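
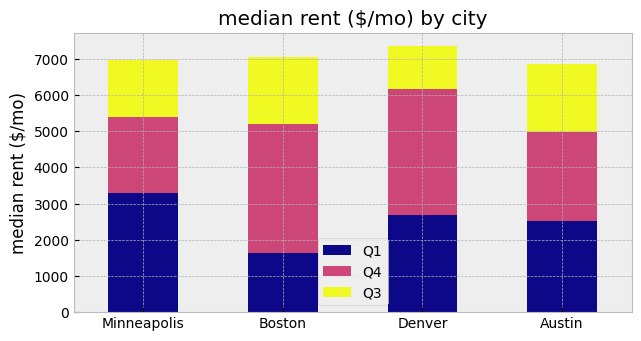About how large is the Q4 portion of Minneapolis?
≈ 2000

Q4 top ≈ 5000, bottom ≈ 3000; segment ≈ 2000.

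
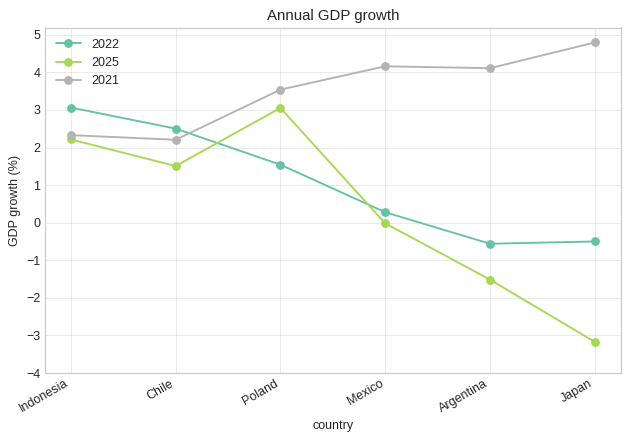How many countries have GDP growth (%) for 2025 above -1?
4

Above -1: Indonesia, Chile, Poland, Mexico.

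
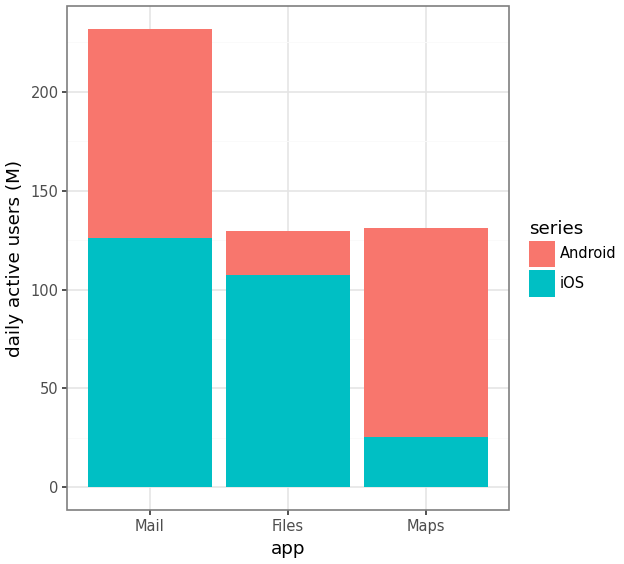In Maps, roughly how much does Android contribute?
≈ 120

Android top ≈ 140, bottom ≈ 20; segment ≈ 120.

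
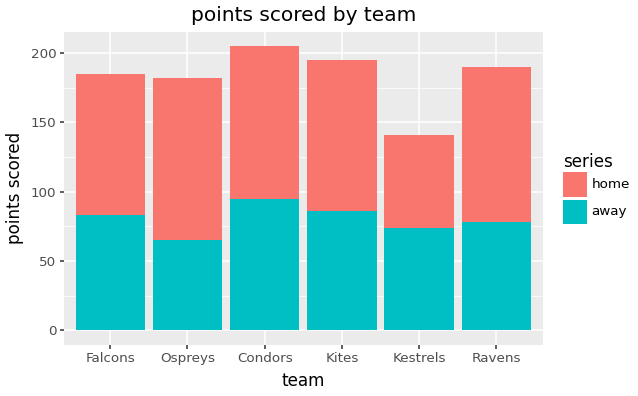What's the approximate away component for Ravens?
≈ 80

away top ≈ 80, bottom ≈ 0; segment ≈ 80.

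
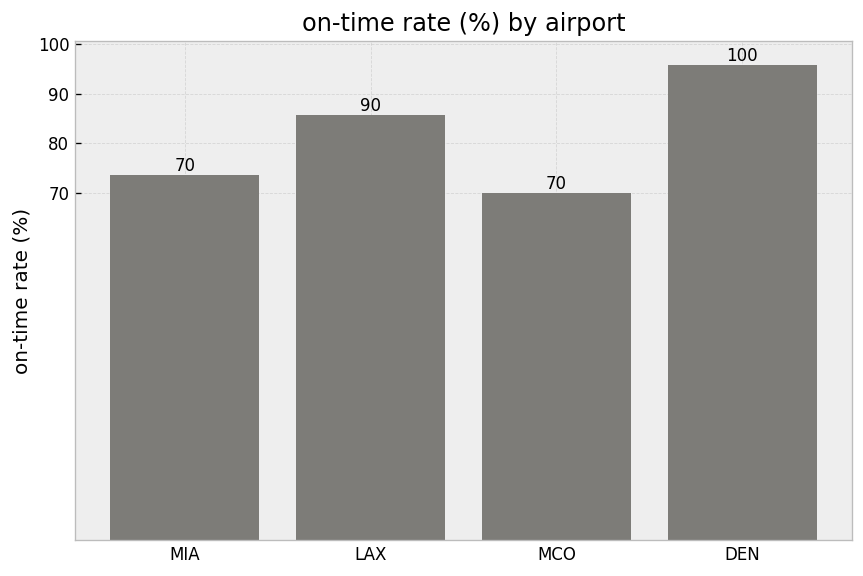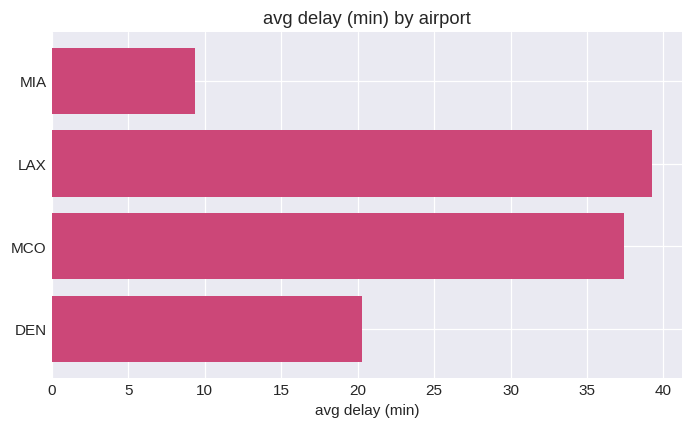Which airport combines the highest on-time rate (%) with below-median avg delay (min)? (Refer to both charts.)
DEN

Chart 2 median avg delay (min) ≈ 30; below-median airports: MIA, DEN. Among those, DEN has the highest on-time rate (%) (≈ 100).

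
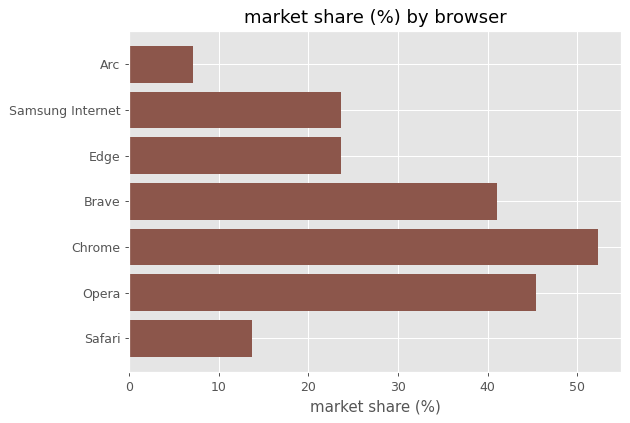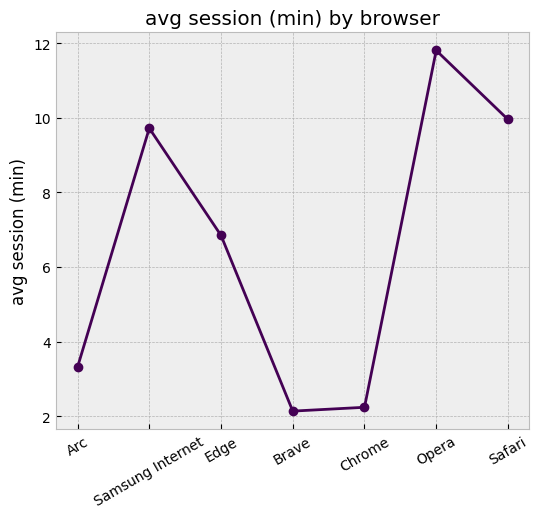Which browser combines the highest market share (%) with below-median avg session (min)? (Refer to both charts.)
Chart 2 median avg session (min) ≈ 6; below-median browsers: Arc, Brave, Chrome. Among those, Chrome has the highest market share (%) (≈ 50).

Chrome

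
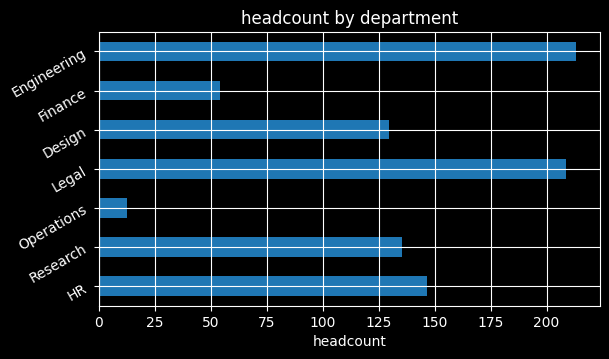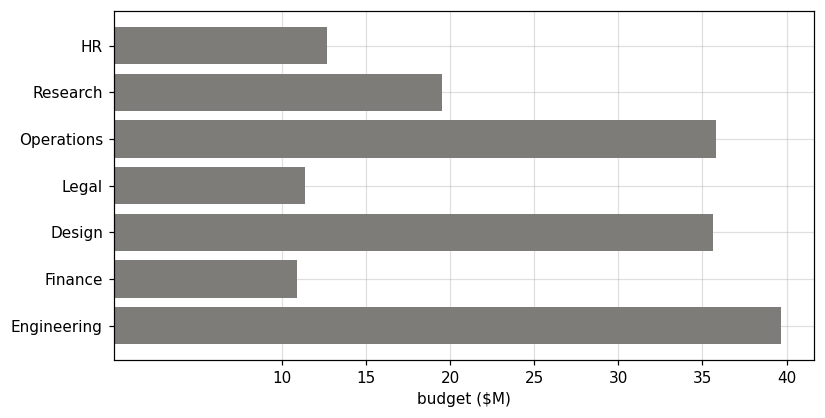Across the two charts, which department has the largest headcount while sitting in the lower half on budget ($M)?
Legal

Chart 2 median budget ($M) ≈ 20; below-median departments: HR, Legal, Finance. Among those, Legal has the highest headcount (≈ 200).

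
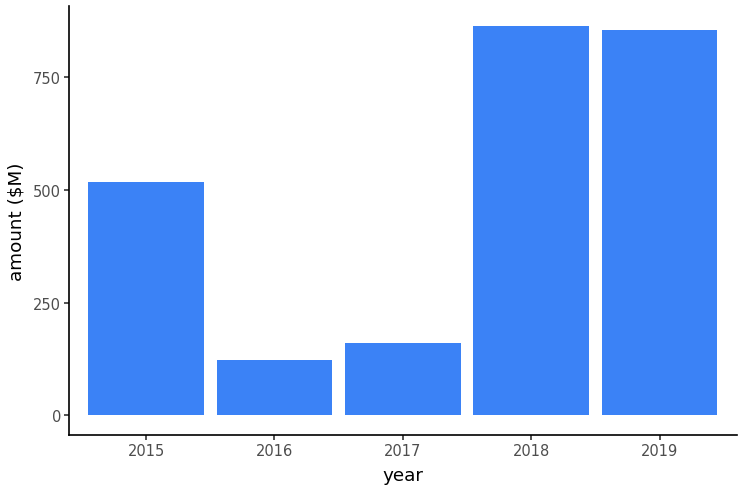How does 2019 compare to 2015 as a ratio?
2019 ≈ 900, 2015 ≈ 500; 900/500 ≈ 1.8.

≈ 1.8×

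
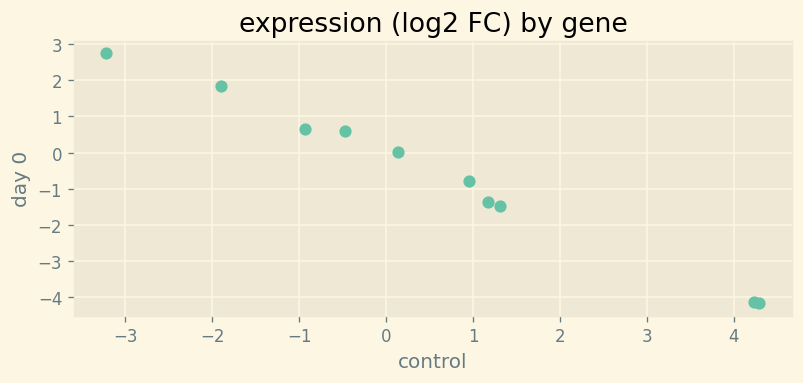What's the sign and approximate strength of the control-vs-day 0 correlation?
negative, strong

Points are negatively correlated; strong (|r| ≈ 1.0).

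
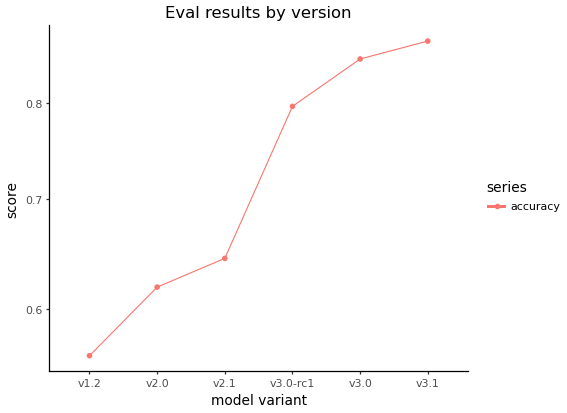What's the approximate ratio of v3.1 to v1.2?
v3.1 ≈ 0.85, v1.2 ≈ 0.55; 0.85/0.55 ≈ 1.55.

≈ 1.55×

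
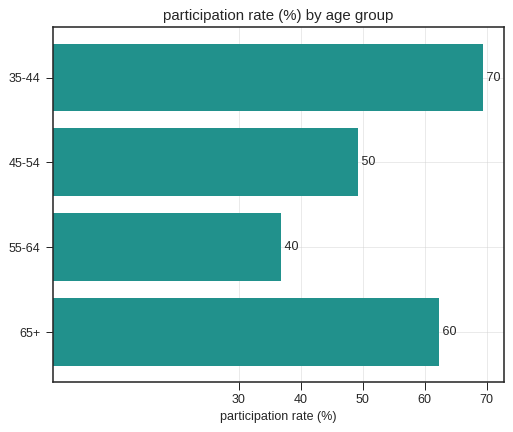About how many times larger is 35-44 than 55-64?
≈ 1.75×

35-44 ≈ 70, 55-64 ≈ 40; 70/40 ≈ 1.75.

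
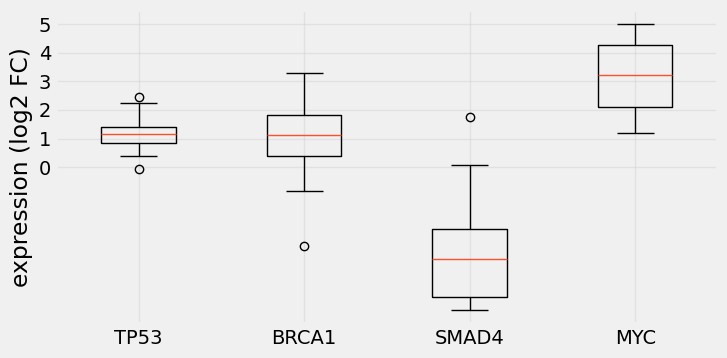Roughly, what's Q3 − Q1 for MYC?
Q3 ≈ 4, Q1 ≈ 2; IQR ≈ 2.

≈ 2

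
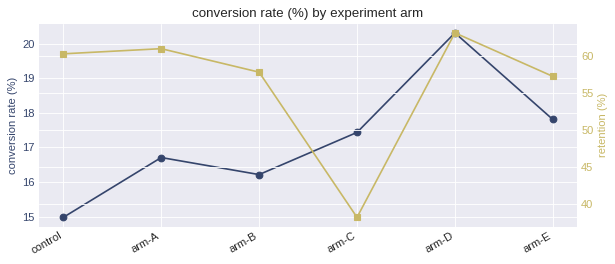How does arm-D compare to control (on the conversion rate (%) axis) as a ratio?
arm-D ≈ 20.5, control ≈ 15.0; 20.5/15.0 ≈ 1.37.

≈ 1.37×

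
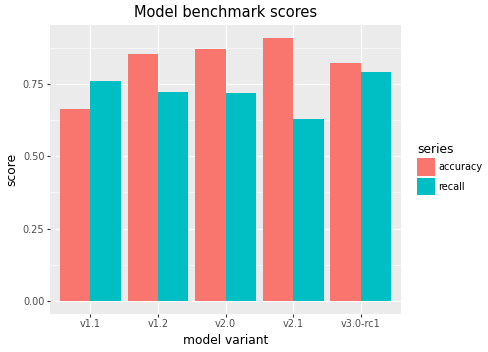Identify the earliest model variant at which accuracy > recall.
v1.1: accuracy ≈ 0.7 vs recall ≈ 0.8 (not yet); v1.2: accuracy ≈ 0.9 vs recall ≈ 0.7 (first crossover).

v1.2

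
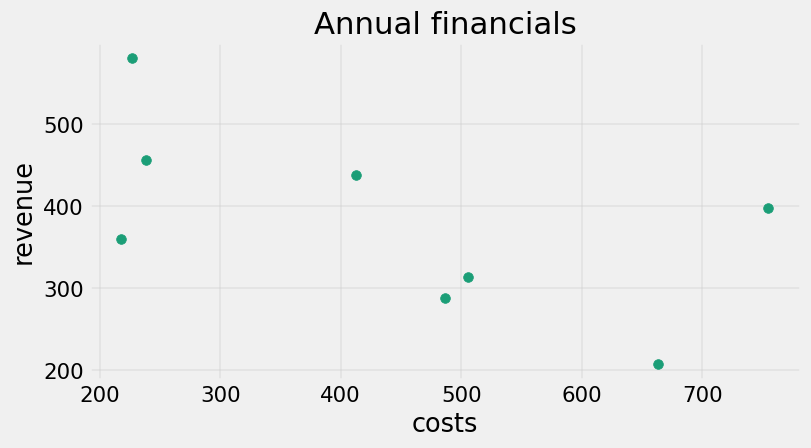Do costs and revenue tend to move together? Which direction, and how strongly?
negative, moderate

Points are negatively correlated; moderate (|r| ≈ 0.6).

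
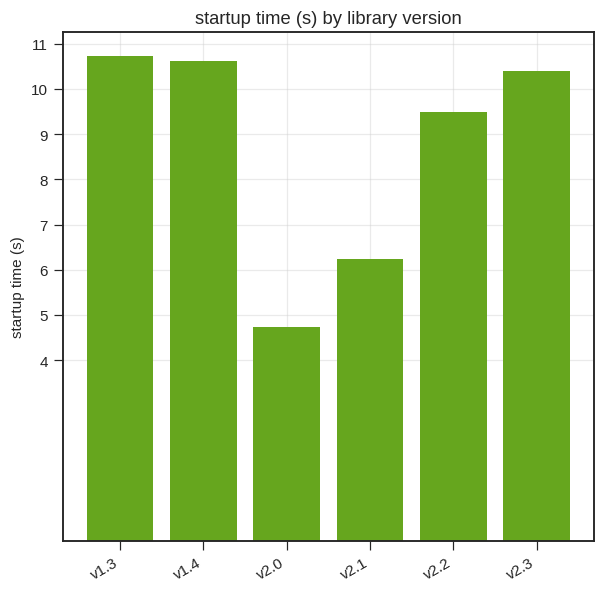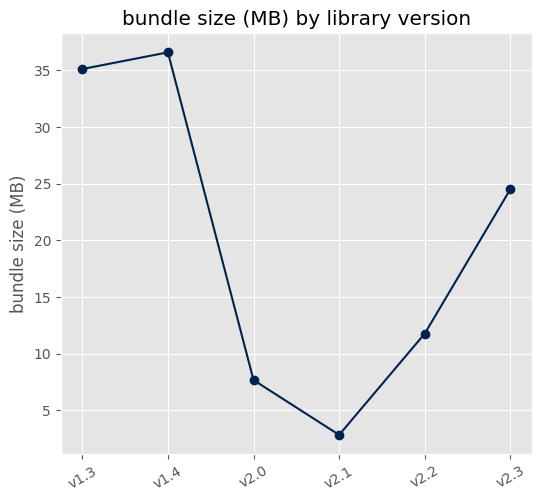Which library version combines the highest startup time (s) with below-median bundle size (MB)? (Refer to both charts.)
v2.2

Chart 2 median bundle size (MB) ≈ 20; below-median library versions: v2.0, v2.1, v2.2. Among those, v2.2 has the highest startup time (s) (≈ 9).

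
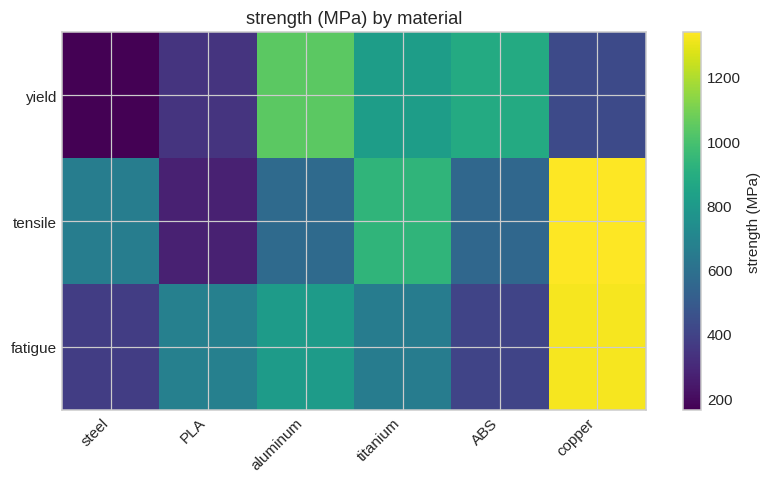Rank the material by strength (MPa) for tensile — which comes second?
titanium

Top 3 for tensile: copper ≈ 1300, titanium ≈ 900, steel ≈ 700.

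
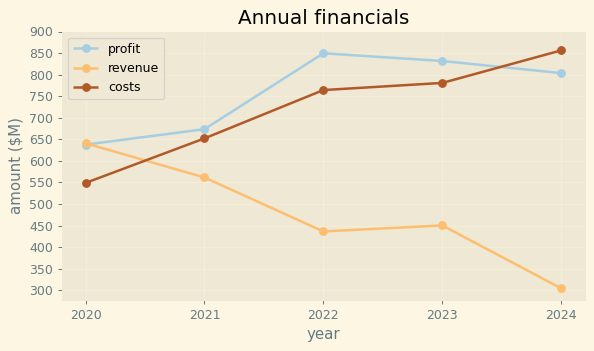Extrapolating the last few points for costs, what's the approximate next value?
Last three: 750, 800, 850 → slope ≈ 50/step → next ≈ 900.

≈ 900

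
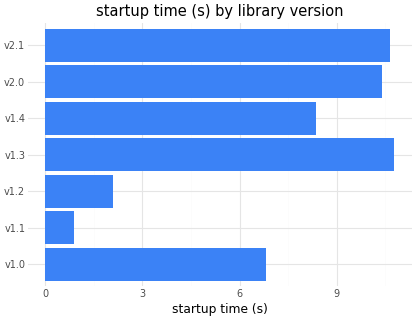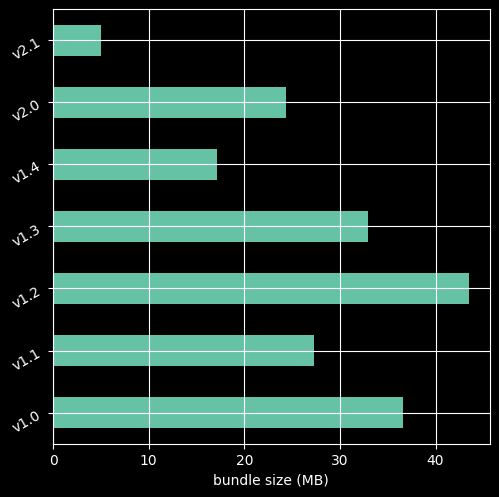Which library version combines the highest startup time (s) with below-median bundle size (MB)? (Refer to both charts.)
Chart 2 median bundle size (MB) ≈ 25; below-median library versions: v1.4, v2.0, v2.1. Among those, v2.1 has the highest startup time (s) (≈ 11).

v2.1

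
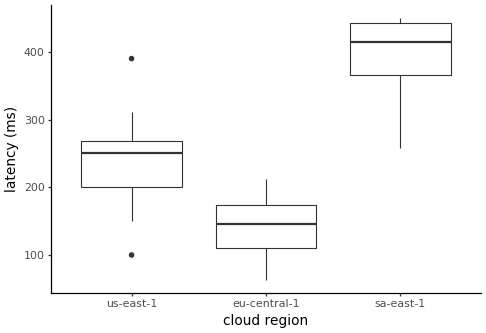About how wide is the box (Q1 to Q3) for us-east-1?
Q3 ≈ 275, Q1 ≈ 200; IQR ≈ 75.

≈ 75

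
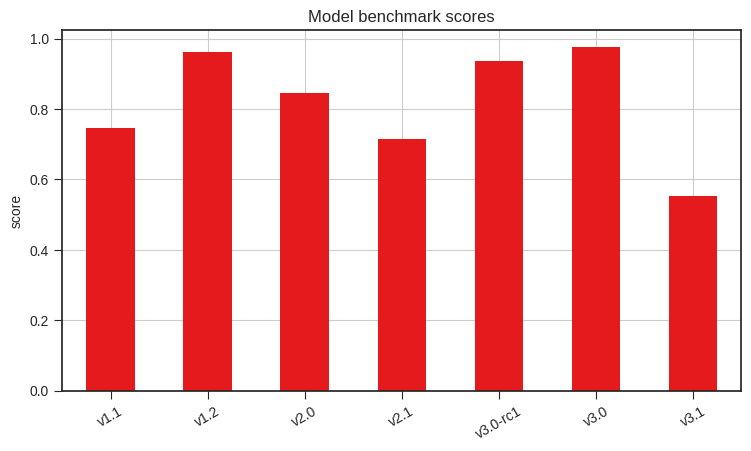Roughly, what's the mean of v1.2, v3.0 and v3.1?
≈ 0.87

(1.0 + 1.0 + 0.6) / 3 ≈ 0.87.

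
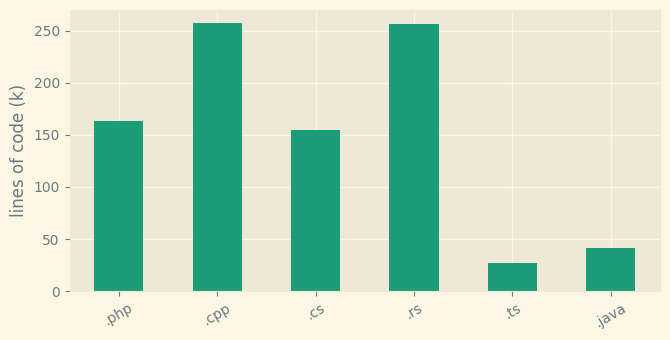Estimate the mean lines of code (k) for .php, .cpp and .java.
(175 + 250 + 50) / 3 ≈ 158.

≈ 158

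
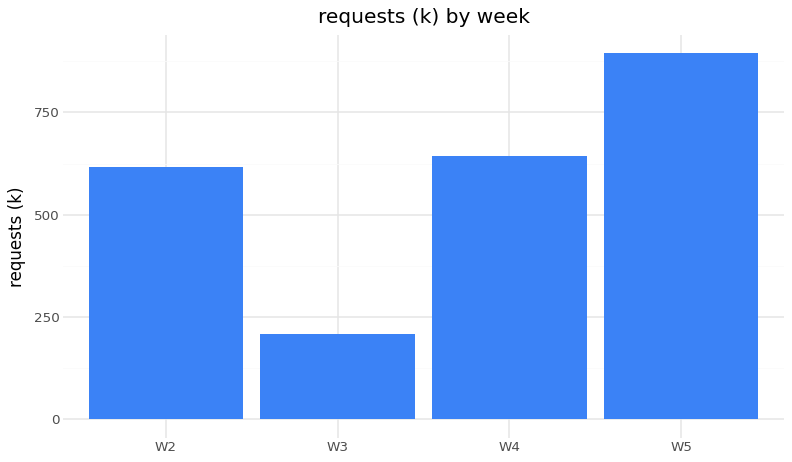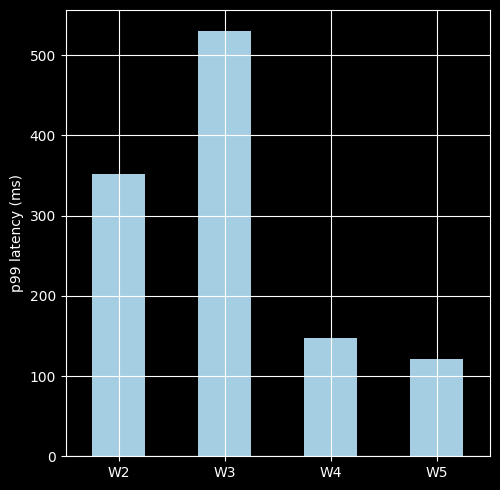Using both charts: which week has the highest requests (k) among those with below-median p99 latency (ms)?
W5

Chart 2 median p99 latency (ms) ≈ 250; below-median weeks: W4, W5. Among those, W5 has the highest requests (k) (≈ 900).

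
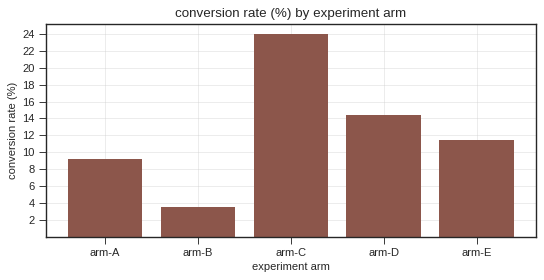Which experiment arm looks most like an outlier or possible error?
arm-C ≈ 24; the rest sit between ≈ 4 and ≈ 14.

arm-C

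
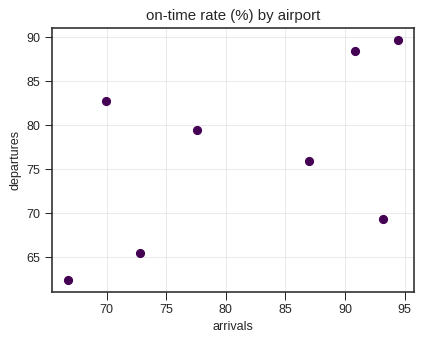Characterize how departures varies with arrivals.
positive, moderate

Points are positively correlated; moderate (|r| ≈ 0.5).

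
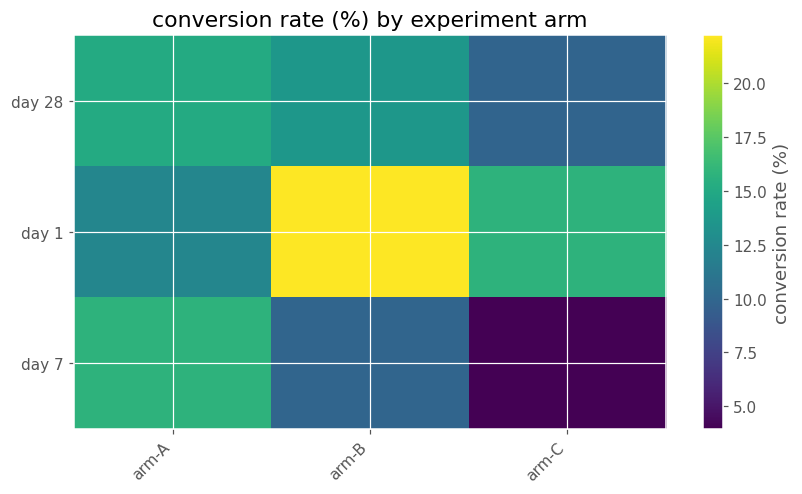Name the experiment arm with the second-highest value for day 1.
arm-C

Top 3 for day 1: arm-B ≈ 22, arm-C ≈ 16, arm-A ≈ 12.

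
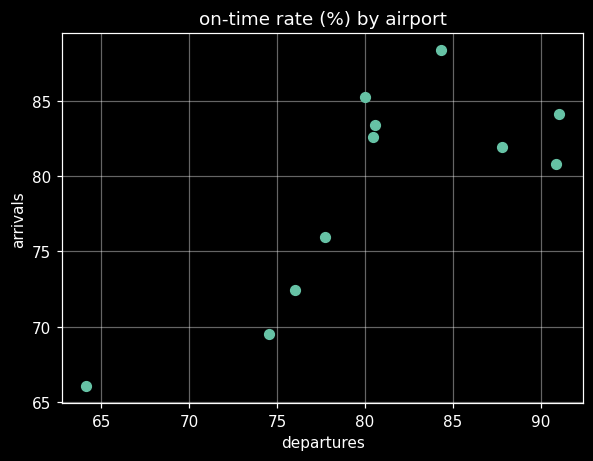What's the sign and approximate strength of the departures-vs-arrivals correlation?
positive, strong

Points are positively correlated; strong (|r| ≈ 0.8).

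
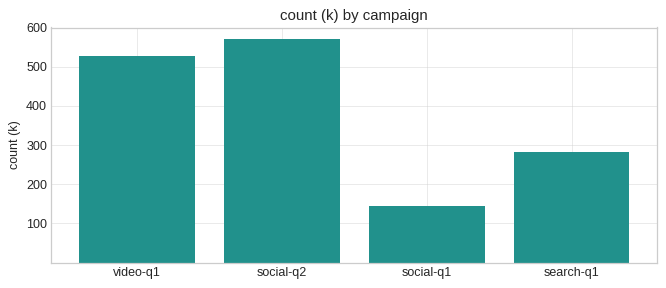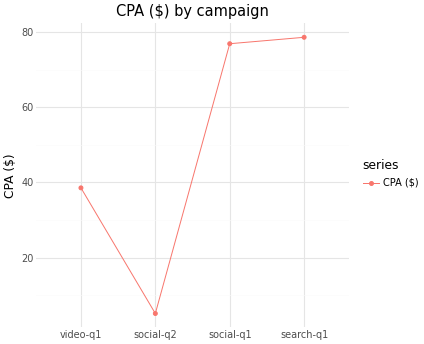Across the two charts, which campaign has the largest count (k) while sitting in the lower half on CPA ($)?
Chart 2 median CPA ($) ≈ 60; below-median campaigns: video-q1, social-q2. Among those, social-q2 has the highest count (k) (≈ 600).

social-q2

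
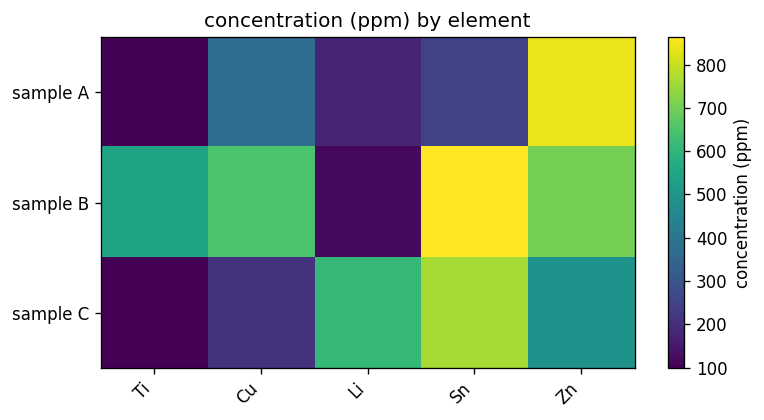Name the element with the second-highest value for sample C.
Top 3 for sample C: Sn ≈ 800, Li ≈ 600, Zn ≈ 500.

Li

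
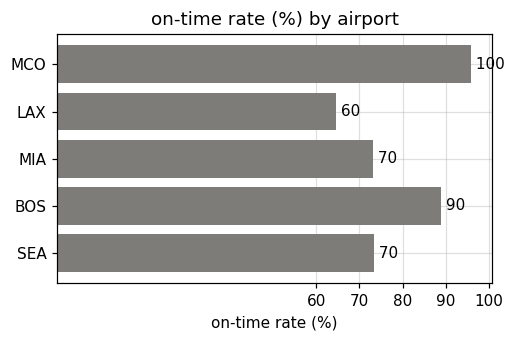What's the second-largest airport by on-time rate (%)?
Top 3: MCO ≈ 100, BOS ≈ 90, SEA ≈ 70.

BOS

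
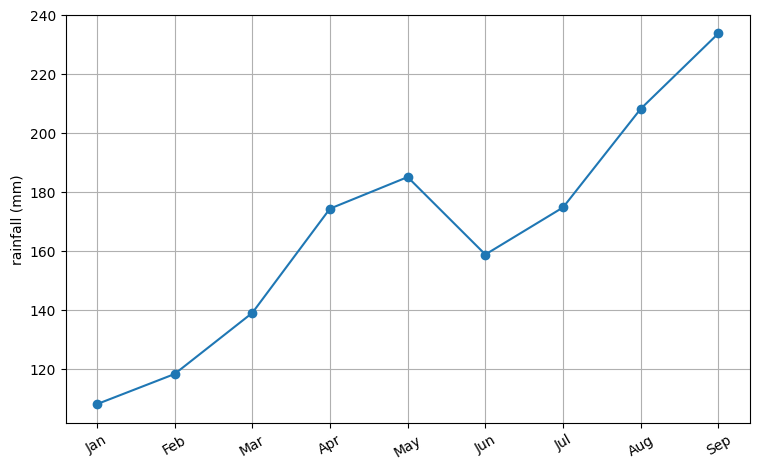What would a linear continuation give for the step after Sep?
Last three: 180, 200, 240 → slope ≈ 30/step → next ≈ 270.

≈ 270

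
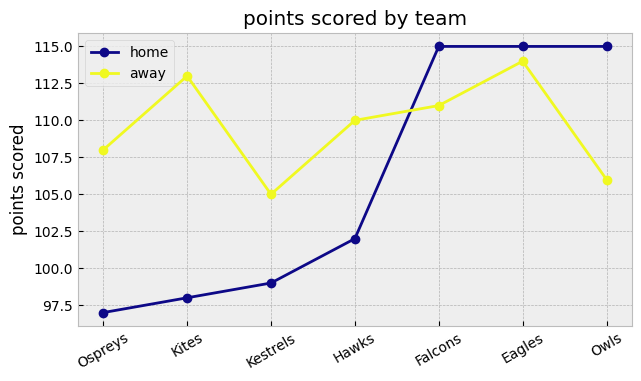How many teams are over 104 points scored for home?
Above 104: Falcons, Eagles, Owls.

3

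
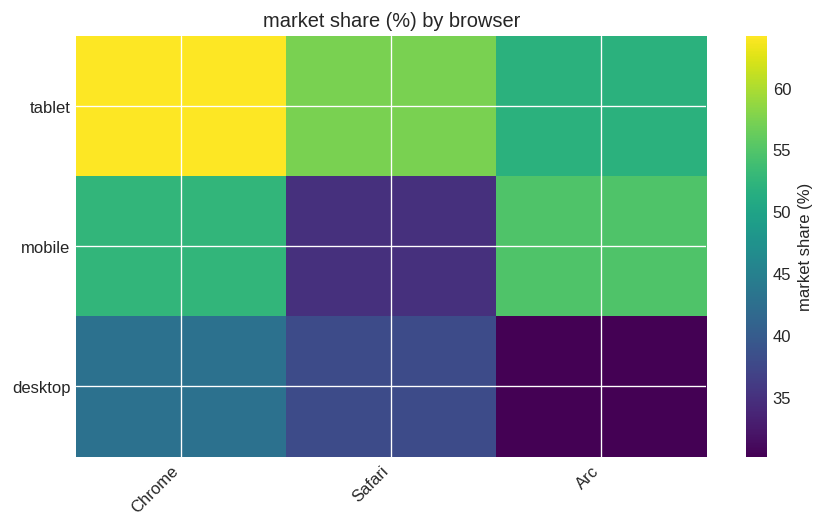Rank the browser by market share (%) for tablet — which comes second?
Top 3 for tablet: Chrome ≈ 65, Safari ≈ 55, Arc ≈ 50.

Safari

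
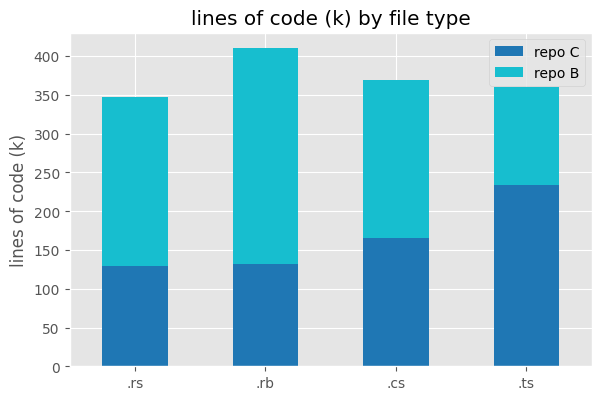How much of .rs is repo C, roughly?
repo C top ≈ 150, bottom ≈ 0; segment ≈ 150.

≈ 150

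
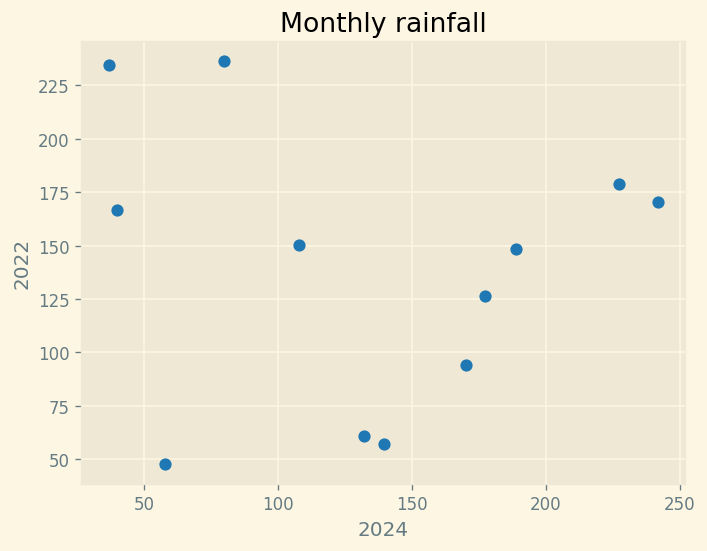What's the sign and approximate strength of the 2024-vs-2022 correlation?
Points are roughly uncorrelated; weak (|r| ≈ 0.1).

no clear correlation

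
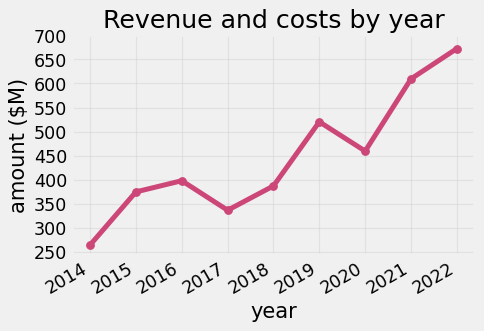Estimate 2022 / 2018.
2022 ≈ 650, 2018 ≈ 400; 650/400 ≈ 1.62.

≈ 1.62×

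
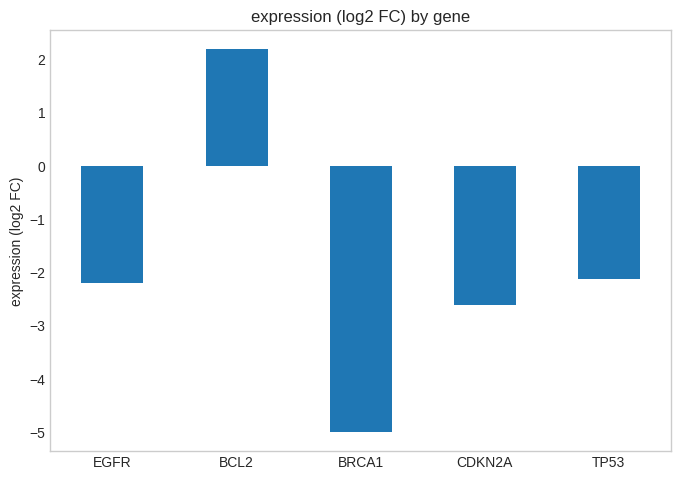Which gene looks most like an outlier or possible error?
BCL2

BCL2 ≈ 2; the rest sit between ≈ -5 and ≈ -2.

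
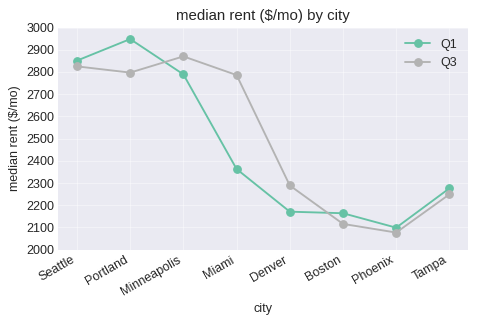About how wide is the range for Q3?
Max Minneapolis ≈ 2900, min Phoenix ≈ 2100; range ≈ 800.

≈ 800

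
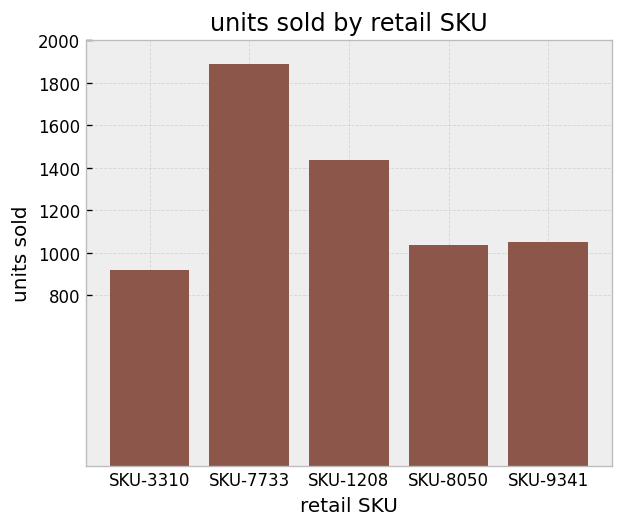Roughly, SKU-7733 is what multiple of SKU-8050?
≈ 1.8×

SKU-7733 ≈ 1800, SKU-8050 ≈ 1000; 1800/1000 ≈ 1.8.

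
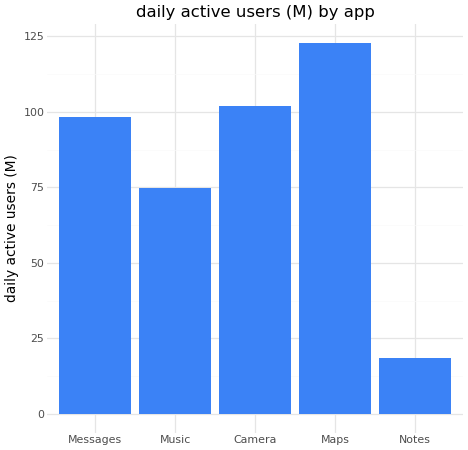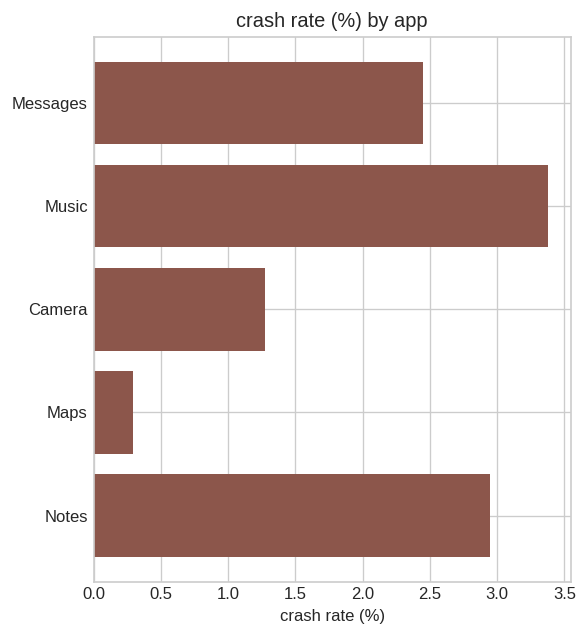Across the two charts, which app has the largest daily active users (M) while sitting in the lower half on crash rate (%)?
Chart 2 median crash rate (%) ≈ 2.5; below-median apps: Camera, Maps. Among those, Maps has the highest daily active users (M) (≈ 120).

Maps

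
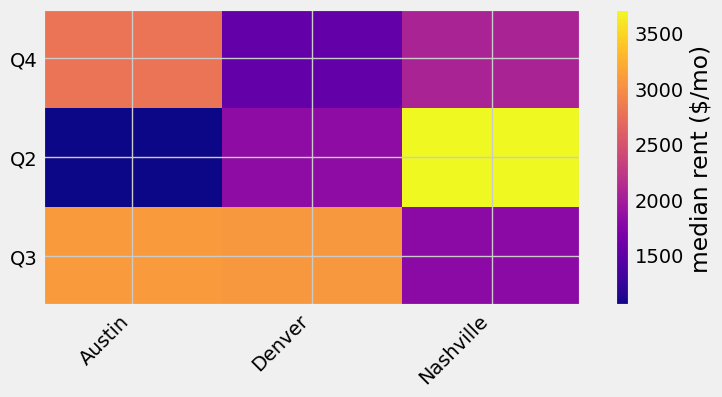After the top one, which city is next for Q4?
Nashville

Top 3 for Q4: Austin ≈ 3000, Nashville ≈ 2000, Denver ≈ 1500.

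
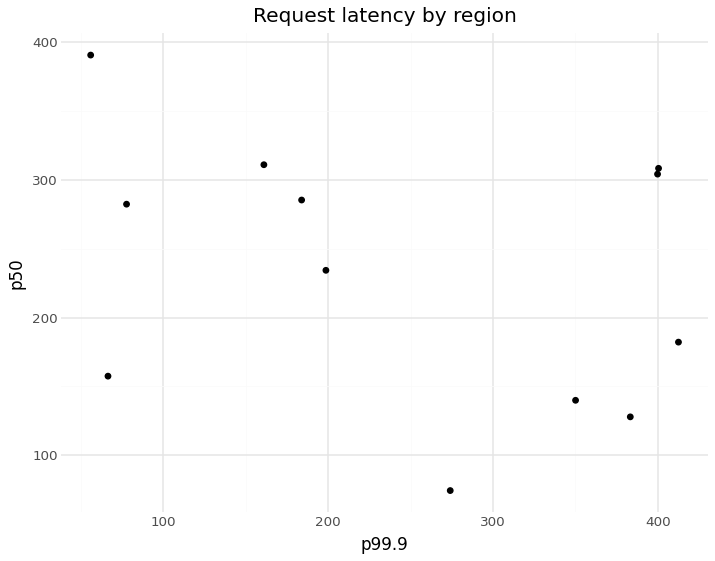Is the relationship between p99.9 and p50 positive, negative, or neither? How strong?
negative, weak

Points are negatively correlated; weak (|r| ≈ 0.3).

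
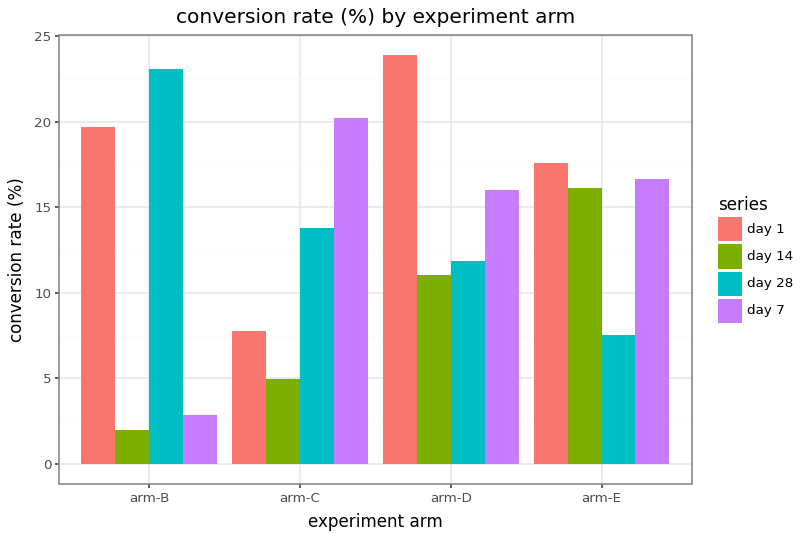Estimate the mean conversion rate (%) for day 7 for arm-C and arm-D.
≈ 18

(20 + 16) / 2 ≈ 18.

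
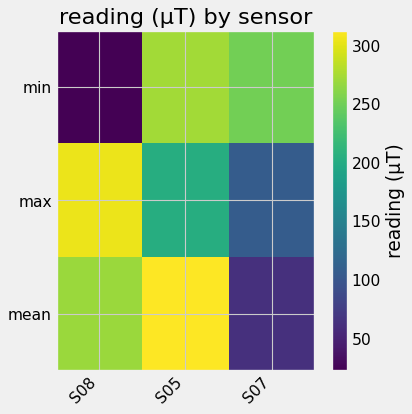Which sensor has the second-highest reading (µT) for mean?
Top 3 for mean: S05 ≈ 325, S08 ≈ 275, S07 ≈ 75.

S08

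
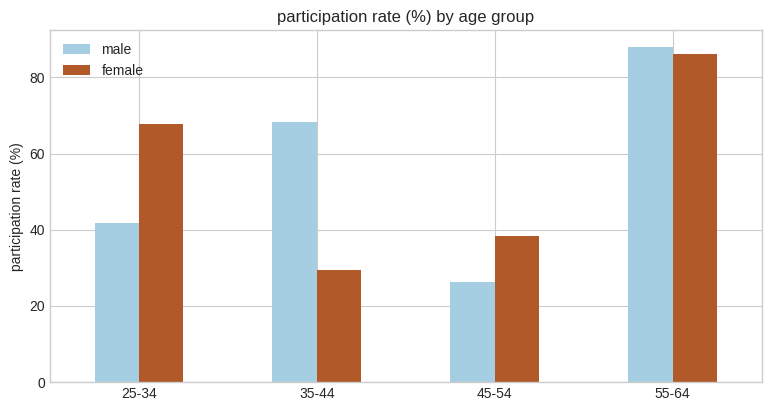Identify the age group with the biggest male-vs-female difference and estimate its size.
35-44: male ≈ 70, female ≈ 30 → gap ≈ 40. Next-largest (25-34) is only ≈ 30.

35-44, ≈ 40 %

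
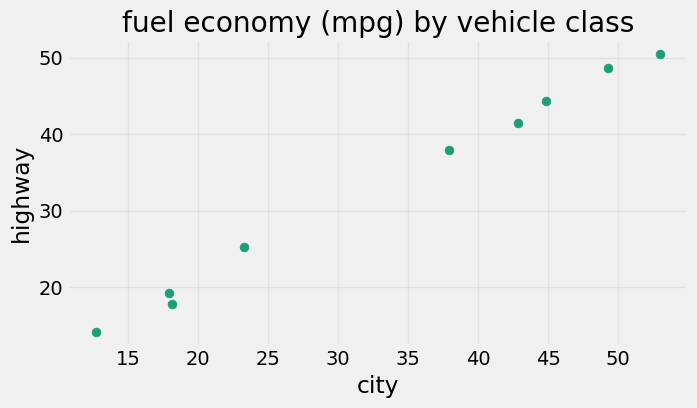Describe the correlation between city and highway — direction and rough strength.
Points are positively correlated; strong (|r| ≈ 1.0).

positive, strong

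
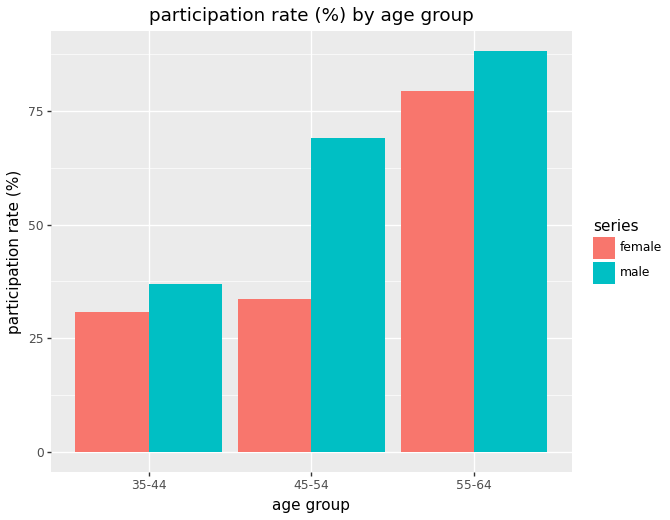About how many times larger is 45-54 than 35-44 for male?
≈ 1.75×

45-54 ≈ 70, 35-44 ≈ 40; 70/40 ≈ 1.75.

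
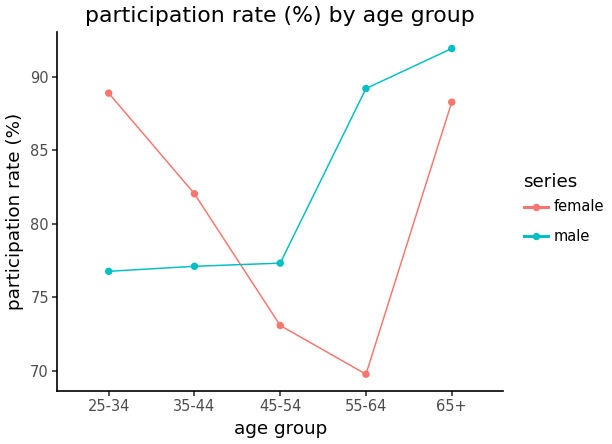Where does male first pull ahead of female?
35-44: male ≈ 78 vs female ≈ 82 (not yet); 45-54: male ≈ 78 vs female ≈ 74 (first crossover).

45-54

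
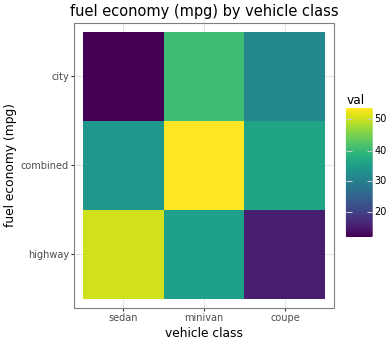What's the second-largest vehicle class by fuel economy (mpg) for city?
Top 3 for city: minivan ≈ 40, coupe ≈ 30, sedan ≈ 10.

coupe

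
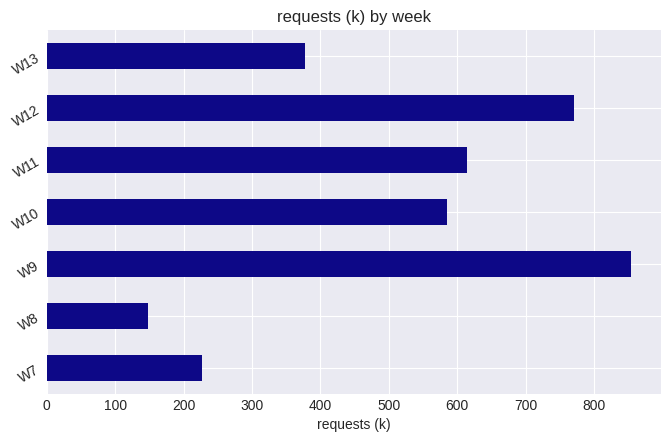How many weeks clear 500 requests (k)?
4

Above 500: W9, W10, W11, W12.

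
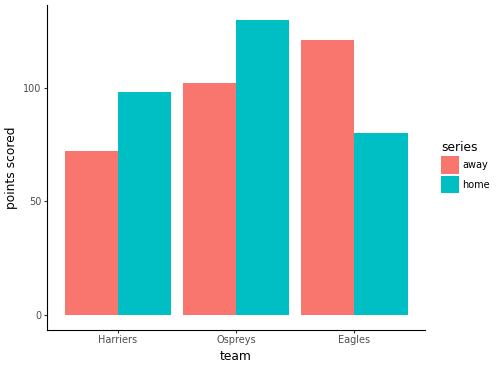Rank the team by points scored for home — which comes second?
Harriers

Top 3 for home: Ospreys ≈ 120, Harriers ≈ 100, Eagles ≈ 80.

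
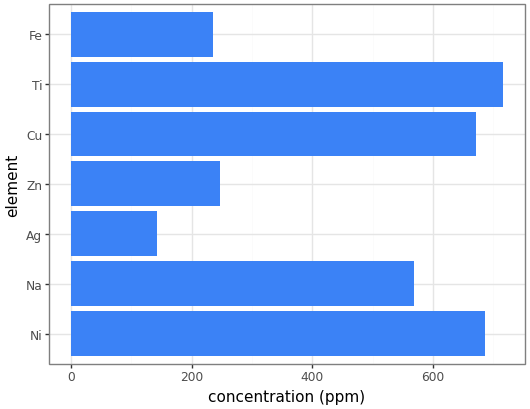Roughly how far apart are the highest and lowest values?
≈ 600

Max Ti ≈ 700, min Ag ≈ 100; range ≈ 600.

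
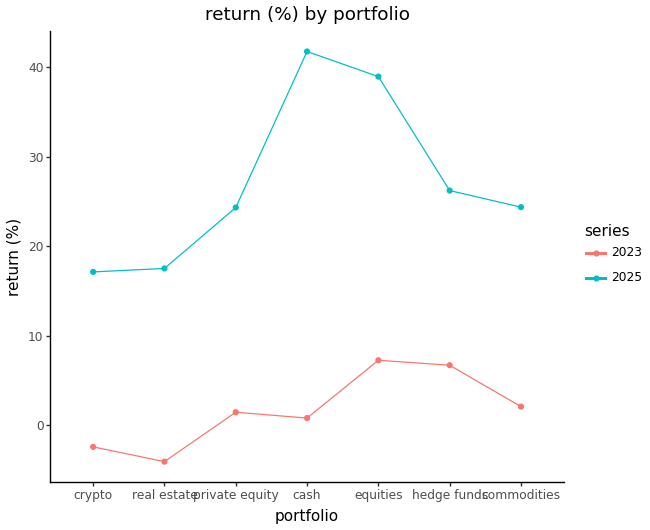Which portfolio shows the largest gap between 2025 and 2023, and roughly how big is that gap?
cash: 2025 ≈ 40, 2023 ≈ 0 → gap ≈ 40. Next-largest (equities) is only ≈ 35.

cash, ≈ 40 %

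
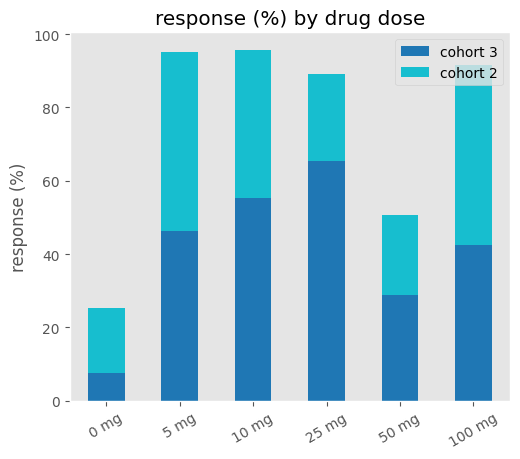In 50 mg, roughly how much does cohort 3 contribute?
≈ 30

cohort 3 top ≈ 30, bottom ≈ 0; segment ≈ 30.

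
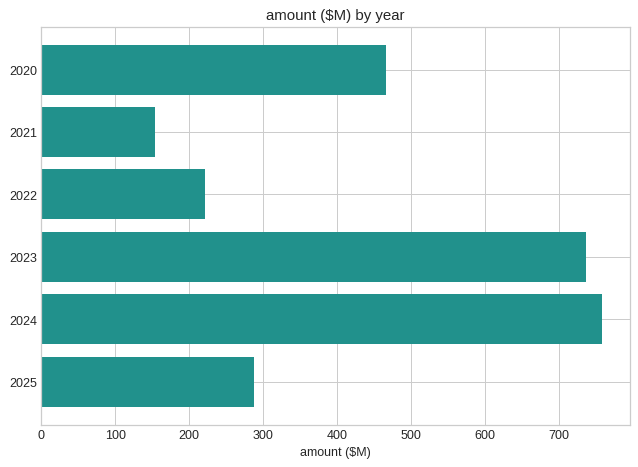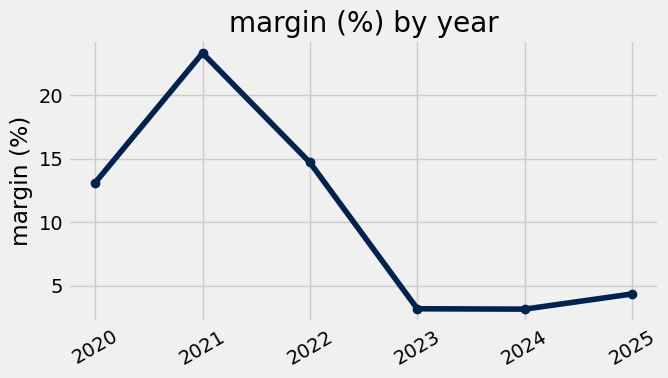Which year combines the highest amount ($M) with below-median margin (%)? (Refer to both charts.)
Chart 2 median margin (%) ≈ 10; below-median years: 2023, 2024, 2025. Among those, 2024 has the highest amount ($M) (≈ 800).

2024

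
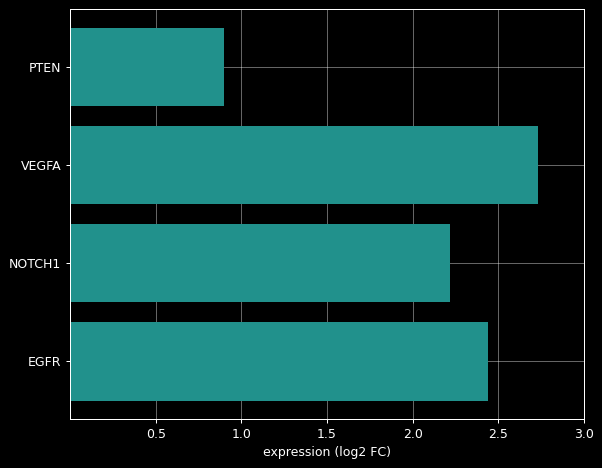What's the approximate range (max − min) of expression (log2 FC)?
Max VEGFA ≈ 2.5, min PTEN ≈ 1.0; range ≈ 1.5.

≈ 1.5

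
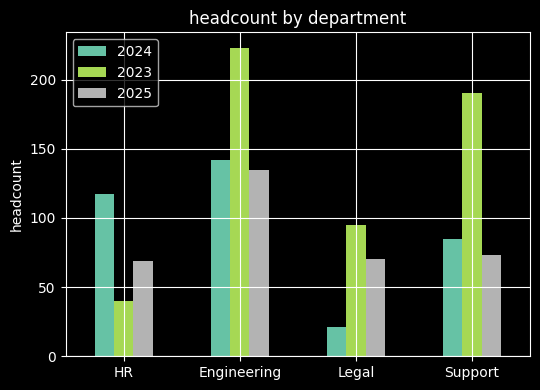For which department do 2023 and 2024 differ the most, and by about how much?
Support, ≈ 120

Support: 2023 ≈ 200, 2024 ≈ 80 → gap ≈ 120. Next-largest (Engineering) is only ≈ 80.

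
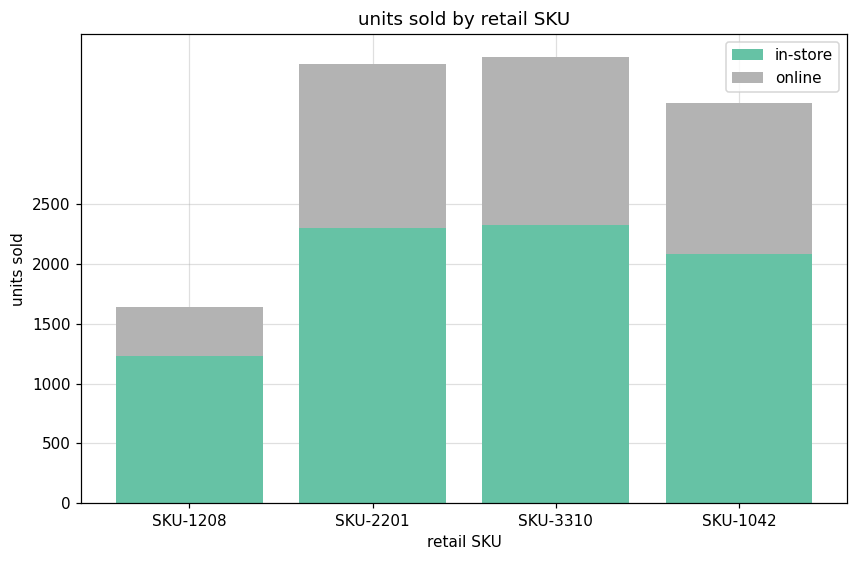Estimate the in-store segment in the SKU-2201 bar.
≈ 2500

in-store top ≈ 2500, bottom ≈ 0; segment ≈ 2500.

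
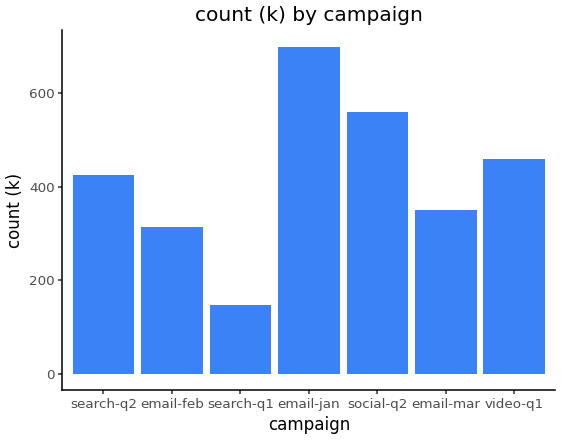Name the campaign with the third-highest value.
Top 4: email-jan ≈ 700, social-q2 ≈ 600, video-q1 ≈ 500, search-q2 ≈ 400.

video-q1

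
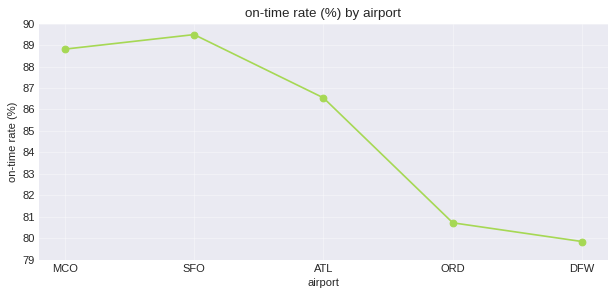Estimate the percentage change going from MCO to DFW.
MCO ≈ 89, DFW ≈ 80; (80 − 89) / 89 ≈ -10.1%.

≈ -10.1%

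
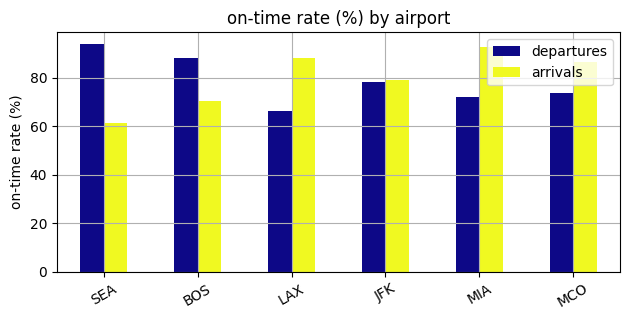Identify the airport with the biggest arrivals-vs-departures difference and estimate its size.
SEA, ≈ 30 %

SEA: arrivals ≈ 60, departures ≈ 90 → gap ≈ 30. Next-largest (LAX) is only ≈ 20.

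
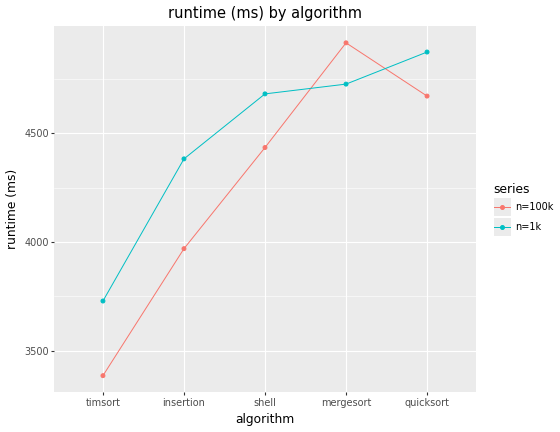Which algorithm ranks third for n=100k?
shell

Top 4 for n=100k: mergesort ≈ 5000, quicksort ≈ 4600, shell ≈ 4400, insertion ≈ 4000.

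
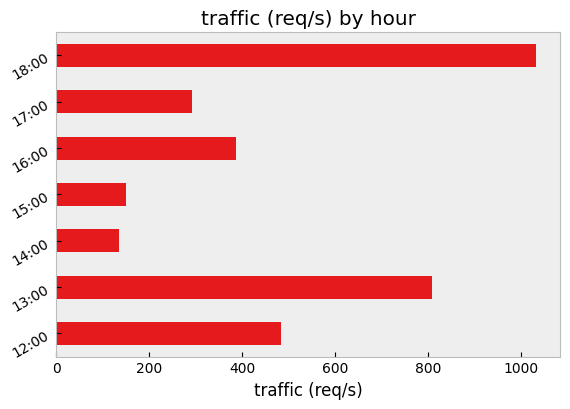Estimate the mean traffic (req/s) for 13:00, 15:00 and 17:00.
≈ 433

(800 + 200 + 300) / 3 ≈ 433.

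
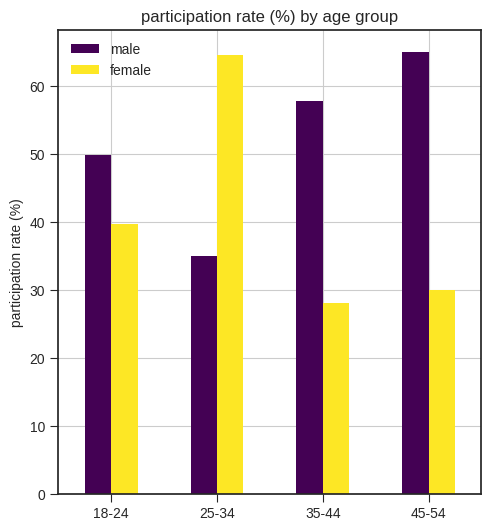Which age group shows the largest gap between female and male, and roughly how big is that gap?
45-54: female ≈ 30, male ≈ 70 → gap ≈ 40. Next-largest (35-44) is only ≈ 30.

45-54, ≈ 40 %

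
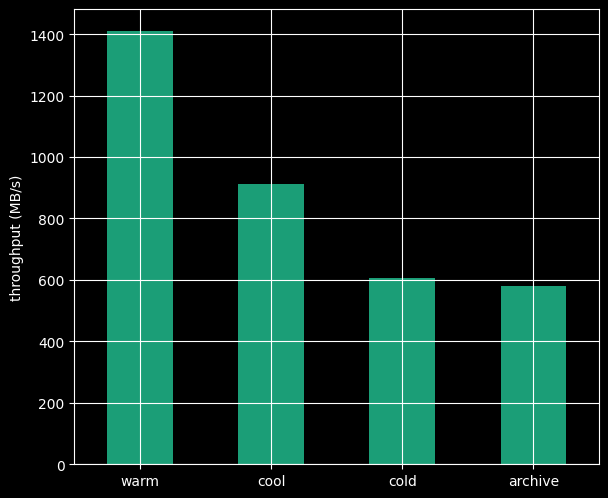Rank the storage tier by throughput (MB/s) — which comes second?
Top 3: warm ≈ 1400, cool ≈ 1000, cold ≈ 600.

cool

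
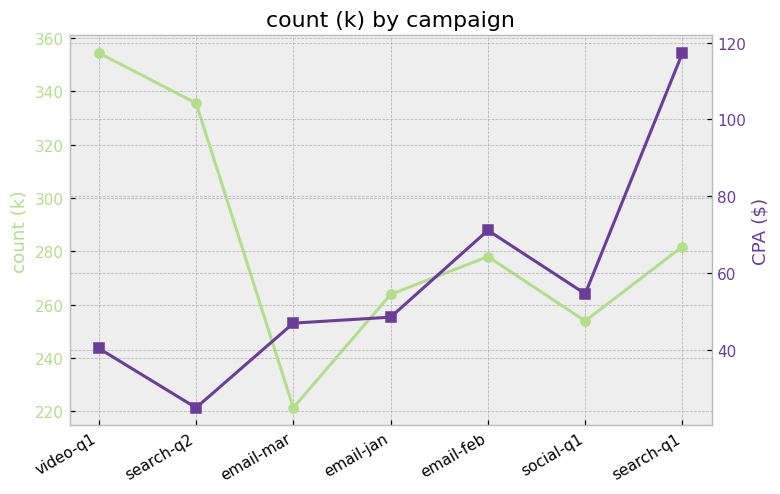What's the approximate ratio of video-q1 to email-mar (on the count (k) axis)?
≈ 1.64×

video-q1 ≈ 360, email-mar ≈ 220; 360/220 ≈ 1.64.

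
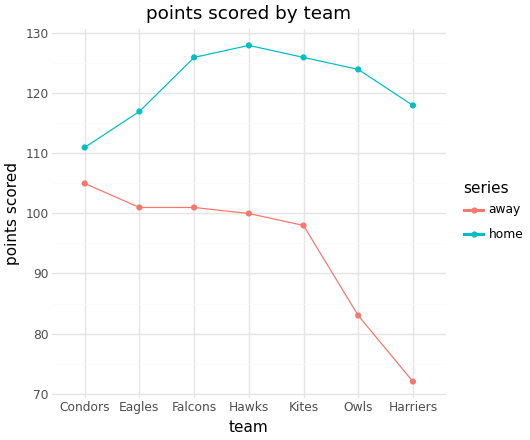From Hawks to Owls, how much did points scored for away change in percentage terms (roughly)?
≈ -15%

Hawks ≈ 100, Owls ≈ 85; (85 − 100) / 100 ≈ -15%.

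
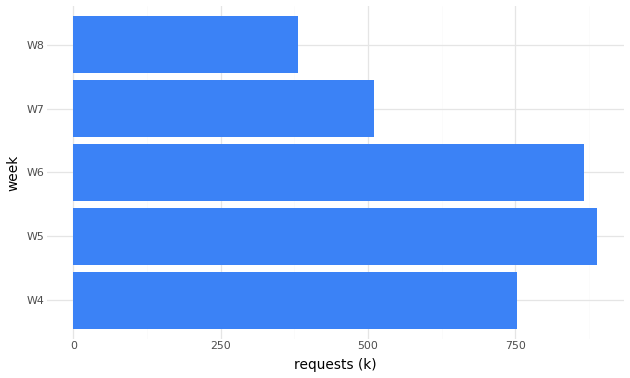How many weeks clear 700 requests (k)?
Above 700: W4, W5, W6.

3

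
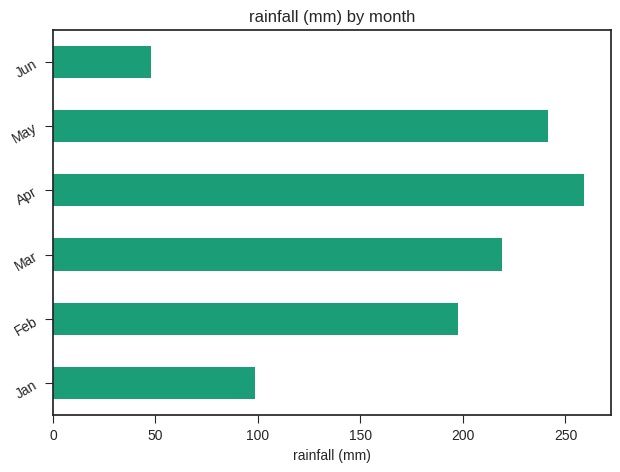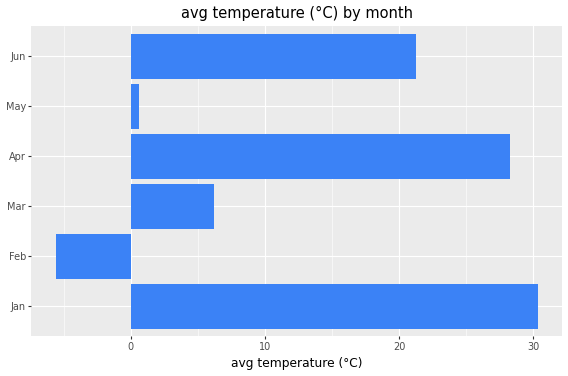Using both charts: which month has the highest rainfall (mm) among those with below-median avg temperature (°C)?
May

Chart 2 median avg temperature (°C) ≈ 15; below-median months: Feb, Mar, May. Among those, May has the highest rainfall (mm) (≈ 250).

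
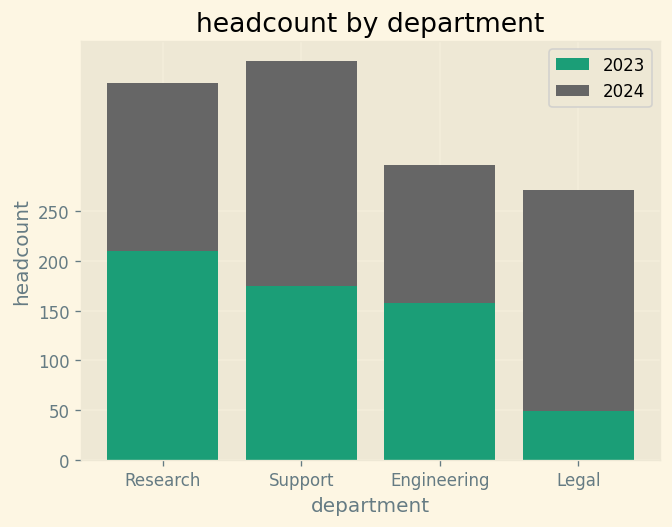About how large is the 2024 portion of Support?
≈ 200

2024 top ≈ 400, bottom ≈ 200; segment ≈ 200.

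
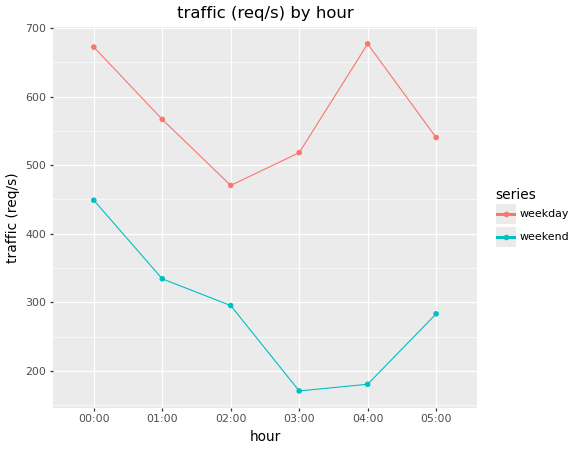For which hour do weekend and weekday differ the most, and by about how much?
04:00: weekend ≈ 200, weekday ≈ 700 → gap ≈ 500. Next-largest (03:00) is only ≈ 350.

04:00, ≈ 500 req/s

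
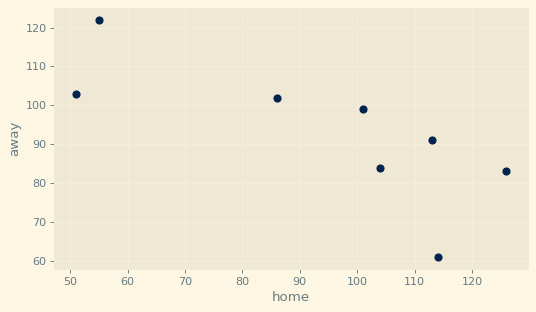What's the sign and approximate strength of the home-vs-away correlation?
negative, strong

Points are negatively correlated; strong (|r| ≈ 0.8).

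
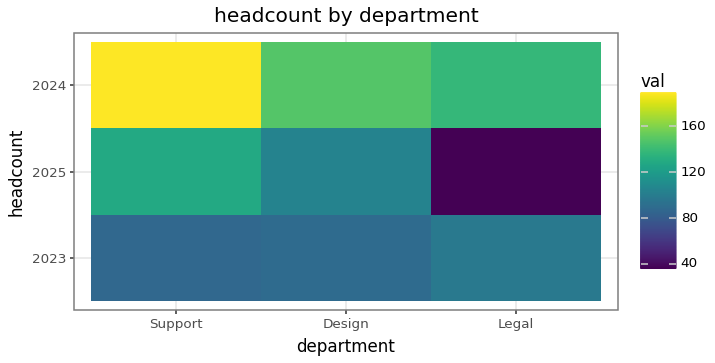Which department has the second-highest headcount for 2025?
Design

Top 3 for 2025: Support ≈ 120, Design ≈ 100, Legal ≈ 40.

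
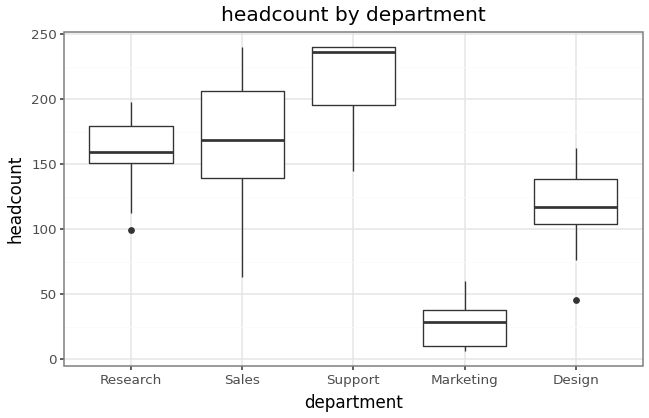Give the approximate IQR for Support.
≈ 40

Q3 ≈ 240, Q1 ≈ 200; IQR ≈ 40.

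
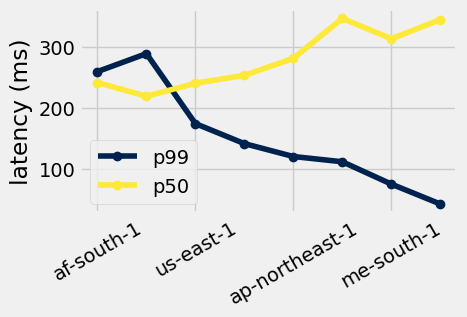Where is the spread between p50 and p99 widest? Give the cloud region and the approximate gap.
eu-central-1, ≈ 300 ms

eu-central-1: p50 ≈ 350, p99 ≈ 50 → gap ≈ 300. Next-largest (me-south-1) is only ≈ 250.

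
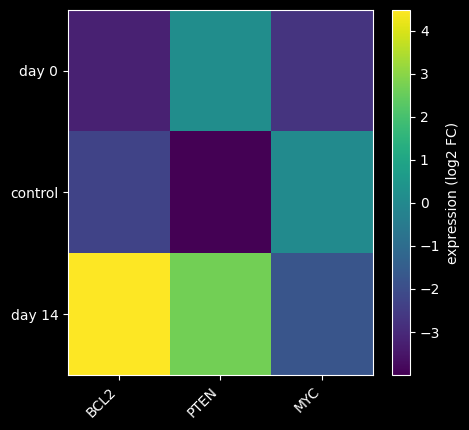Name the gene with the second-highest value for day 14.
PTEN

Top 3 for day 14: BCL2 ≈ 4, PTEN ≈ 3, MYC ≈ -2.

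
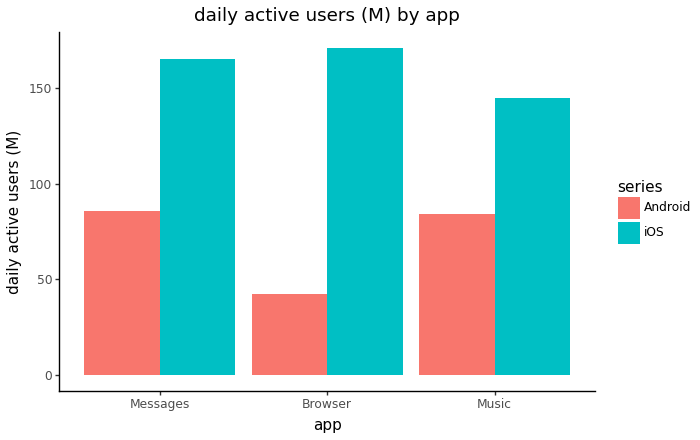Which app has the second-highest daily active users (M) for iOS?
Messages

Top 3 for iOS: Browser ≈ 180, Messages ≈ 160, Music ≈ 140.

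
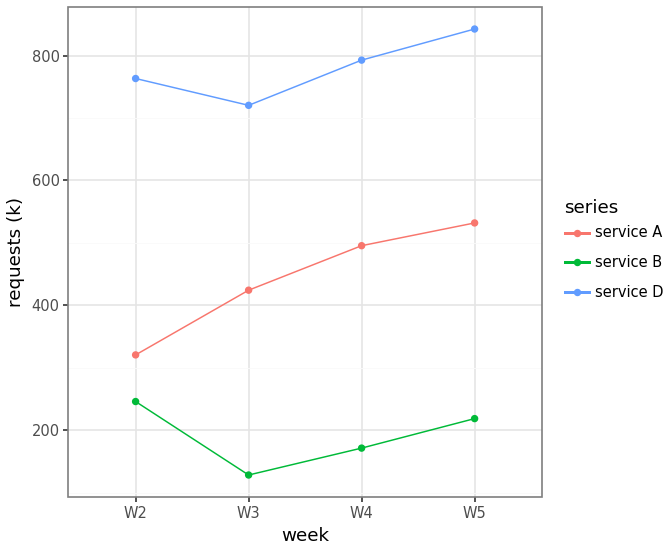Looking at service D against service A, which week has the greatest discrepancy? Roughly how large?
W2, ≈ 500 k

W2: service D ≈ 800, service A ≈ 300 → gap ≈ 500. Next-largest (W5) is only ≈ 300.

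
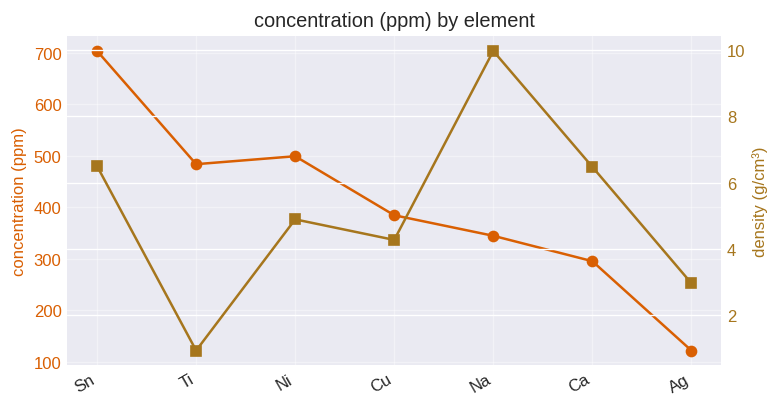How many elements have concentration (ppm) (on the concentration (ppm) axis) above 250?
Above 250: Sn, Ti, Ni, Cu, Na, Ca.

6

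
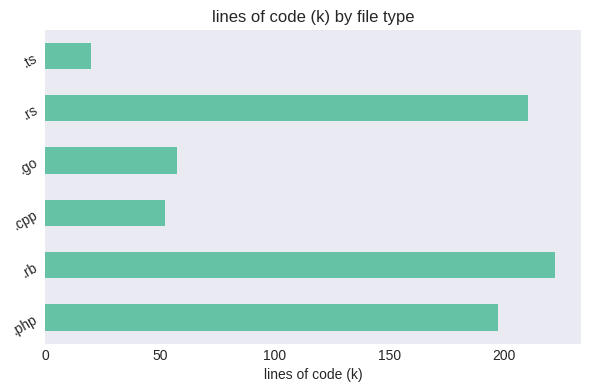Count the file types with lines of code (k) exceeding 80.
3

Above 80: .php, .rb, .rs.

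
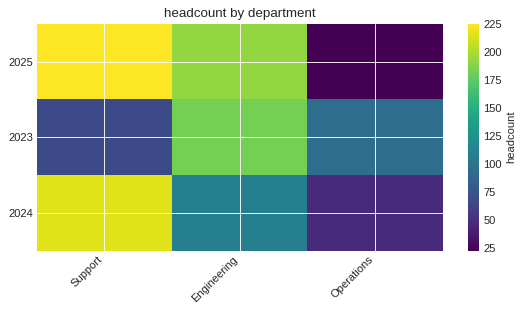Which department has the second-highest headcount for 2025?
Top 3 for 2025: Support ≈ 220, Engineering ≈ 200, Operations ≈ 20.

Engineering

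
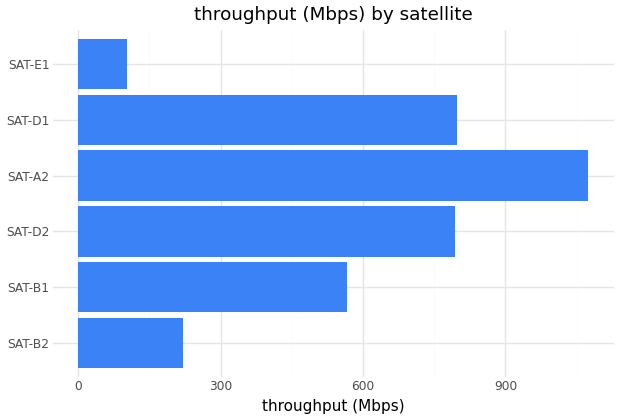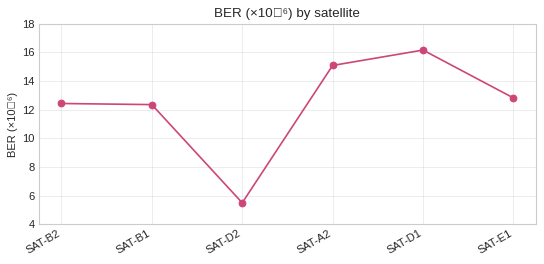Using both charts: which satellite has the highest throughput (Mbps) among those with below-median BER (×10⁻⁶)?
Chart 2 median BER (×10⁻⁶) ≈ 12; below-median satellites: SAT-B2, SAT-B1, SAT-D2. Among those, SAT-D2 has the highest throughput (Mbps) (≈ 800).

SAT-D2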